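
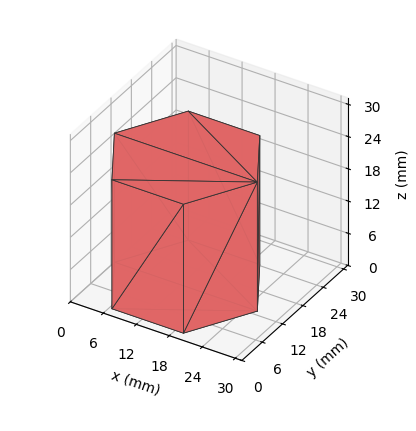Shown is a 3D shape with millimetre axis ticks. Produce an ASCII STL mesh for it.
Reading the render: the shape is a regular 6-sided prism (a cylinder approximated with 6 flat sides), circumscribed radius ≈ 13 mm, height ≈ 24 mm (dimensions read to the nearest mm from the axis ticks). For the STL, each face is triangulated and given an outward normal.

solid part
  facet normal 0.0000 0.0000 -1.0000
    outer loop
      vertex 6.50 24.26 0.00
      vertex 19.50 24.26 0.00
      vertex 26.00 13.00 0.00
    endloop
  endfacet
  facet normal 0.0000 0.0000 -1.0000
    outer loop
      vertex 0.00 13.00 0.00
      vertex 6.50 24.26 0.00
      vertex 26.00 13.00 0.00
    endloop
  endfacet
  facet normal 0.0000 0.0000 -1.0000
    outer loop
      vertex 6.50 1.74 0.00
      vertex 0.00 13.00 0.00
      vertex 26.00 13.00 0.00
    endloop
  endfacet
  facet normal 0.0000 0.0000 -1.0000
    outer loop
      vertex 19.50 1.74 0.00
      vertex 6.50 1.74 0.00
      vertex 26.00 13.00 0.00
    endloop
  endfacet
  facet normal 0.0000 0.0000 1.0000
    outer loop
      vertex 26.00 13.00 24.00
      vertex 19.50 24.26 24.00
      vertex 6.50 24.26 24.00
    endloop
  endfacet
  facet normal 0.0000 0.0000 1.0000
    outer loop
      vertex 26.00 13.00 24.00
      vertex 6.50 24.26 24.00
      vertex 0.00 13.00 24.00
    endloop
  endfacet
  facet normal 0.0000 0.0000 1.0000
    outer loop
      vertex 26.00 13.00 24.00
      vertex 0.00 13.00 24.00
      vertex 6.50 1.74 24.00
    endloop
  endfacet
  facet normal 0.0000 0.0000 1.0000
    outer loop
      vertex 26.00 13.00 24.00
      vertex 6.50 1.74 24.00
      vertex 19.50 1.74 24.00
    endloop
  endfacet
  facet normal 0.8661 0.4999 0.0000
    outer loop
      vertex 26.00 13.00 0.00
      vertex 19.50 24.26 0.00
      vertex 19.50 24.26 24.00
    endloop
  endfacet
  facet normal 0.8661 0.4999 0.0000
    outer loop
      vertex 26.00 13.00 0.00
      vertex 19.50 24.26 24.00
      vertex 26.00 13.00 24.00
    endloop
  endfacet
  facet normal 0.0000 1.0000 0.0000
    outer loop
      vertex 19.50 24.26 0.00
      vertex 6.50 24.26 0.00
      vertex 6.50 24.26 24.00
    endloop
  endfacet
  facet normal 0.0000 1.0000 0.0000
    outer loop
      vertex 19.50 24.26 0.00
      vertex 6.50 24.26 24.00
      vertex 19.50 24.26 24.00
    endloop
  endfacet
  facet normal -0.8661 0.4999 0.0000
    outer loop
      vertex 6.50 24.26 0.00
      vertex 0.00 13.00 0.00
      vertex 0.00 13.00 24.00
    endloop
  endfacet
  facet normal -0.8661 0.4999 0.0000
    outer loop
      vertex 6.50 24.26 0.00
      vertex 0.00 13.00 24.00
      vertex 6.50 24.26 24.00
    endloop
  endfacet
  facet normal -0.8661 -0.4999 0.0000
    outer loop
      vertex 0.00 13.00 0.00
      vertex 6.50 1.74 0.00
      vertex 6.50 1.74 24.00
    endloop
  endfacet
  facet normal -0.8661 -0.4999 0.0000
    outer loop
      vertex 0.00 13.00 0.00
      vertex 6.50 1.74 24.00
      vertex 0.00 13.00 24.00
    endloop
  endfacet
  facet normal 0.0000 -1.0000 0.0000
    outer loop
      vertex 6.50 1.74 0.00
      vertex 19.50 1.74 0.00
      vertex 19.50 1.74 24.00
    endloop
  endfacet
  facet normal 0.0000 -1.0000 0.0000
    outer loop
      vertex 6.50 1.74 0.00
      vertex 19.50 1.74 24.00
      vertex 6.50 1.74 24.00
    endloop
  endfacet
  facet normal 0.8661 -0.4999 0.0000
    outer loop
      vertex 19.50 1.74 0.00
      vertex 26.00 13.00 0.00
      vertex 26.00 13.00 24.00
    endloop
  endfacet
  facet normal 0.8661 -0.4999 0.0000
    outer loop
      vertex 19.50 1.74 0.00
      vertex 26.00 13.00 24.00
      vertex 19.50 1.74 24.00
    endloop
  endfacet
endsolid part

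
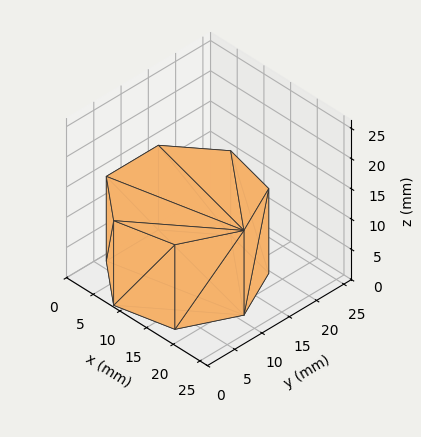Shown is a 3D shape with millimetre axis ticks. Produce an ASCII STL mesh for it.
Reading the render: the shape is a regular 7-sided prism (a cylinder approximated with 7 flat sides), circumscribed radius ≈ 11 mm, height ≈ 14 mm (dimensions read to the nearest mm from the axis ticks). For the STL, each face is triangulated and given an outward normal.

solid part
  facet normal 0.0000 0.0000 -1.0000
    outer loop
      vertex 8.552 21.724 0.000
      vertex 17.858 19.600 0.000
      vertex 22.000 11.000 0.000
    endloop
  endfacet
  facet normal 0.0000 0.0000 -1.0000
    outer loop
      vertex 1.089 15.773 0.000
      vertex 8.552 21.724 0.000
      vertex 22.000 11.000 0.000
    endloop
  endfacet
  facet normal 0.0000 0.0000 -1.0000
    outer loop
      vertex 1.089 6.227 0.000
      vertex 1.089 15.773 0.000
      vertex 22.000 11.000 0.000
    endloop
  endfacet
  facet normal 0.0000 0.0000 -1.0000
    outer loop
      vertex 8.552 0.276 0.000
      vertex 1.089 6.227 0.000
      vertex 22.000 11.000 0.000
    endloop
  endfacet
  facet normal 0.0000 0.0000 -1.0000
    outer loop
      vertex 17.858 2.400 0.000
      vertex 8.552 0.276 0.000
      vertex 22.000 11.000 0.000
    endloop
  endfacet
  facet normal 0.0000 0.0000 1.0000
    outer loop
      vertex 22.000 11.000 14.000
      vertex 17.858 19.600 14.000
      vertex 8.552 21.724 14.000
    endloop
  endfacet
  facet normal 0.0000 0.0000 1.0000
    outer loop
      vertex 22.000 11.000 14.000
      vertex 8.552 21.724 14.000
      vertex 1.089 15.773 14.000
    endloop
  endfacet
  facet normal 0.0000 0.0000 1.0000
    outer loop
      vertex 22.000 11.000 14.000
      vertex 1.089 15.773 14.000
      vertex 1.089 6.227 14.000
    endloop
  endfacet
  facet normal 0.0000 0.0000 1.0000
    outer loop
      vertex 22.000 11.000 14.000
      vertex 1.089 6.227 14.000
      vertex 8.552 0.276 14.000
    endloop
  endfacet
  facet normal 0.0000 0.0000 1.0000
    outer loop
      vertex 22.000 11.000 14.000
      vertex 8.552 0.276 14.000
      vertex 17.858 2.400 14.000
    endloop
  endfacet
  facet normal 0.9010 0.4339 0.0000
    outer loop
      vertex 22.000 11.000 0.000
      vertex 17.858 19.600 0.000
      vertex 17.858 19.600 14.000
    endloop
  endfacet
  facet normal 0.9010 0.4339 0.0000
    outer loop
      vertex 22.000 11.000 0.000
      vertex 17.858 19.600 14.000
      vertex 22.000 11.000 14.000
    endloop
  endfacet
  facet normal 0.2225 0.9749 0.0000
    outer loop
      vertex 17.858 19.600 0.000
      vertex 8.552 21.724 0.000
      vertex 8.552 21.724 14.000
    endloop
  endfacet
  facet normal 0.2225 0.9749 0.0000
    outer loop
      vertex 17.858 19.600 0.000
      vertex 8.552 21.724 14.000
      vertex 17.858 19.600 14.000
    endloop
  endfacet
  facet normal -0.6235 0.7819 0.0000
    outer loop
      vertex 8.552 21.724 0.000
      vertex 1.089 15.773 0.000
      vertex 1.089 15.773 14.000
    endloop
  endfacet
  facet normal -0.6235 0.7819 0.0000
    outer loop
      vertex 8.552 21.724 0.000
      vertex 1.089 15.773 14.000
      vertex 8.552 21.724 14.000
    endloop
  endfacet
  facet normal -1.0000 0.0000 0.0000
    outer loop
      vertex 1.089 15.773 0.000
      vertex 1.089 6.227 0.000
      vertex 1.089 6.227 14.000
    endloop
  endfacet
  facet normal -1.0000 0.0000 0.0000
    outer loop
      vertex 1.089 15.773 0.000
      vertex 1.089 6.227 14.000
      vertex 1.089 15.773 14.000
    endloop
  endfacet
  facet normal -0.6235 -0.7819 0.0000
    outer loop
      vertex 1.089 6.227 0.000
      vertex 8.552 0.276 0.000
      vertex 8.552 0.276 14.000
    endloop
  endfacet
  facet normal -0.6235 -0.7819 0.0000
    outer loop
      vertex 1.089 6.227 0.000
      vertex 8.552 0.276 14.000
      vertex 1.089 6.227 14.000
    endloop
  endfacet
  facet normal 0.2225 -0.9749 0.0000
    outer loop
      vertex 8.552 0.276 0.000
      vertex 17.858 2.400 0.000
      vertex 17.858 2.400 14.000
    endloop
  endfacet
  facet normal 0.2225 -0.9749 0.0000
    outer loop
      vertex 8.552 0.276 0.000
      vertex 17.858 2.400 14.000
      vertex 8.552 0.276 14.000
    endloop
  endfacet
  facet normal 0.9010 -0.4339 0.0000
    outer loop
      vertex 17.858 2.400 0.000
      vertex 22.000 11.000 0.000
      vertex 22.000 11.000 14.000
    endloop
  endfacet
  facet normal 0.9010 -0.4339 0.0000
    outer loop
      vertex 17.858 2.400 0.000
      vertex 22.000 11.000 14.000
      vertex 17.858 2.400 14.000
    endloop
  endfacet
endsolid part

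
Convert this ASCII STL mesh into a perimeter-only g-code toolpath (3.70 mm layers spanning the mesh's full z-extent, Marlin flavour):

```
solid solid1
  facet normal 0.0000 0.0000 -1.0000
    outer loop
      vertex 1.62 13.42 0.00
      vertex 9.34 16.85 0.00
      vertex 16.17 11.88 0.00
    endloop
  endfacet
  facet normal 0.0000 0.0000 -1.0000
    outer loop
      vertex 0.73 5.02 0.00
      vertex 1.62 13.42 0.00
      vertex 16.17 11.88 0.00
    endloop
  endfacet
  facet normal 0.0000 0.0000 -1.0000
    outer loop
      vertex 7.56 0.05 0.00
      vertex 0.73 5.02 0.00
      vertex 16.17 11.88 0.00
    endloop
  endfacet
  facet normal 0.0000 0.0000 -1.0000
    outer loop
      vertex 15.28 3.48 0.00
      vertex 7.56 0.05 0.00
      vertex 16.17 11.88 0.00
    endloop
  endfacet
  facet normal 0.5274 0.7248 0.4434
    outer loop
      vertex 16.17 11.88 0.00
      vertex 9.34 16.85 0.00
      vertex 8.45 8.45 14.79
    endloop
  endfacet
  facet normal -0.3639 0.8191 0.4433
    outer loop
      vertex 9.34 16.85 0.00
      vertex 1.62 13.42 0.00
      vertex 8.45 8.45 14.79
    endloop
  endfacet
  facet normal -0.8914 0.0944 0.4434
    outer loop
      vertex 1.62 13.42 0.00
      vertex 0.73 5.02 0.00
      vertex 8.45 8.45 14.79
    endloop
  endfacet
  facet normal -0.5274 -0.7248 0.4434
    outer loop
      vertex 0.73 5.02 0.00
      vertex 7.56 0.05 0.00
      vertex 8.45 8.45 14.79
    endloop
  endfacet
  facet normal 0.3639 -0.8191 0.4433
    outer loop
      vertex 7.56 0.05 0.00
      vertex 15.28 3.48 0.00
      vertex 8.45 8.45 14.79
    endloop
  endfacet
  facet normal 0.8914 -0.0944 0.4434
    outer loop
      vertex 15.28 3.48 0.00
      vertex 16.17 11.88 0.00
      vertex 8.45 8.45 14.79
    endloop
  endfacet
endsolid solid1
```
; perimeter-only toolpath
G21 ; units = mm
G90 ; absolute positioning
G28 ; home
; layer 1
G0 Z3.70
G0 X14.24 Y11.02
G1 X9.12 Y14.75
G1 X3.33 Y12.18
G1 X2.66 Y5.88
G1 X7.78 Y2.15
G1 X13.57 Y4.72
G1 X14.24 Y11.02
; layer 2
G0 Z7.39
G0 X12.31 Y10.16
G1 X8.89 Y12.65
G1 X5.04 Y10.93
G1 X4.59 Y6.73
G1 X8.00 Y4.25
G1 X11.86 Y5.96
G1 X12.31 Y10.16
; layer 3
G0 Z11.09
G0 X10.38 Y9.31
G1 X8.67 Y10.55
G1 X6.74 Y9.69
G1 X6.52 Y7.59
G1 X8.23 Y6.35
G1 X10.16 Y7.21
G1 X10.38 Y9.31
M2 ; end

The solid is a regular 6-sided pyramid, base circumscribed radius ≈ 8.45 mm, apex at z ≈ 14.8 mm. Slicing at Δz = 3.70 mm — 4 equal slices spanning the solid's height, so layer i sits at z = i·h/4 — gives 3 non-empty perimeters. Each is a 6-segment closed polygon; G0 lifts to the layer z and rapids to the start vertex, then G1 traces the edges. The cross-section shrinks linearly with z (the slice at the apex is degenerate and omitted).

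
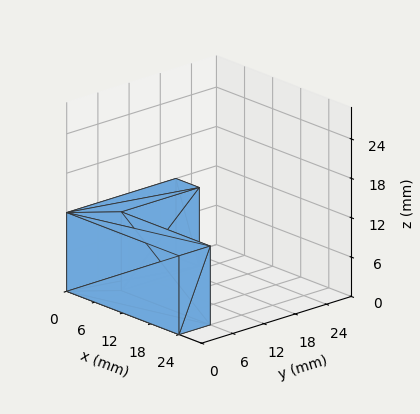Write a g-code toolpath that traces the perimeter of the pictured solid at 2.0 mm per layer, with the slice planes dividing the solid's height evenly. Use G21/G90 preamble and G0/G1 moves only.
Reading the render: the shape is an L-shaped prism: outer 24 × 21 mm, arm thicknesses ≈ 6 mm (horizontal) and 5 mm (vertical), extruded 12 mm in z (dimensions read to the nearest mm from the axis ticks). For the g-code, the solid's height is divided into equal slices at the stated Δz and each level perimeter traced with G1 moves after a G0 lift.

; perimeter-only toolpath
G21 ; units = mm
G90 ; absolute positioning
G28 ; home
; layer 1
G0 Z2.0
G0 X0.0 Y0.0
G1 X24.0 Y0.0
G1 X24.0 Y6.0
G1 X5.0 Y6.0
G1 X5.0 Y21.0
G1 X0.0 Y21.0
G1 X0.0 Y0.0
; layer 2
G0 Z4.0
G0 X0.0 Y0.0
G1 X24.0 Y0.0
G1 X24.0 Y6.0
G1 X5.0 Y6.0
G1 X5.0 Y21.0
G1 X0.0 Y21.0
G1 X0.0 Y0.0
; layer 3
G0 Z6.0
G0 X0.0 Y0.0
G1 X24.0 Y0.0
G1 X24.0 Y6.0
G1 X5.0 Y6.0
G1 X5.0 Y21.0
G1 X0.0 Y21.0
G1 X0.0 Y0.0
; layer 4
G0 Z8.0
G0 X0.0 Y0.0
G1 X24.0 Y0.0
G1 X24.0 Y6.0
G1 X5.0 Y6.0
G1 X5.0 Y21.0
G1 X0.0 Y21.0
G1 X0.0 Y0.0
; layer 5
G0 Z10.0
G0 X0.0 Y0.0
G1 X24.0 Y0.0
G1 X24.0 Y6.0
G1 X5.0 Y6.0
G1 X5.0 Y21.0
G1 X0.0 Y21.0
G1 X0.0 Y0.0
; layer 6
G0 Z12.0
G0 X0.0 Y0.0
G1 X24.0 Y0.0
G1 X24.0 Y6.0
G1 X5.0 Y6.0
G1 X5.0 Y21.0
G1 X0.0 Y21.0
G1 X0.0 Y0.0
M2 ; end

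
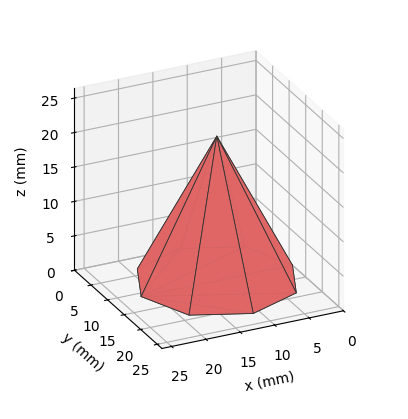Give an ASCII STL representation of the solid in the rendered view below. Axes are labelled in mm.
Reading the render: the shape is a regular 8-sided pyramid, base circumscribed radius ≈ 11 mm, apex at z ≈ 21 mm (dimensions read to the nearest mm from the axis ticks). For the STL, each face is triangulated and given an outward normal.

solid part
  facet normal 0.0000 0.0000 -1.0000
    outer loop
      vertex 11.0 22.0 0.0
      vertex 18.8 18.8 0.0
      vertex 22.0 11.0 0.0
    endloop
  endfacet
  facet normal 0.0000 0.0000 -1.0000
    outer loop
      vertex 3.2 18.8 0.0
      vertex 11.0 22.0 0.0
      vertex 22.0 11.0 0.0
    endloop
  endfacet
  facet normal 0.0000 0.0000 -1.0000
    outer loop
      vertex 0.0 11.0 0.0
      vertex 3.2 18.8 0.0
      vertex 22.0 11.0 0.0
    endloop
  endfacet
  facet normal 0.0000 0.0000 -1.0000
    outer loop
      vertex 3.2 3.2 0.0
      vertex 0.0 11.0 0.0
      vertex 22.0 11.0 0.0
    endloop
  endfacet
  facet normal 0.0000 0.0000 -1.0000
    outer loop
      vertex 11.0 0.0 0.0
      vertex 3.2 3.2 0.0
      vertex 22.0 11.0 0.0
    endloop
  endfacet
  facet normal 0.0000 0.0000 -1.0000
    outer loop
      vertex 18.8 3.2 0.0
      vertex 11.0 0.0 0.0
      vertex 22.0 11.0 0.0
    endloop
  endfacet
  facet normal 0.8326 0.3416 0.4361
    outer loop
      vertex 22.0 11.0 0.0
      vertex 18.8 18.8 0.0
      vertex 11.0 11.0 21.0
    endloop
  endfacet
  facet normal 0.3416 0.8326 0.4361
    outer loop
      vertex 18.8 18.8 0.0
      vertex 11.0 22.0 0.0
      vertex 11.0 11.0 21.0
    endloop
  endfacet
  facet normal -0.3416 0.8326 0.4361
    outer loop
      vertex 11.0 22.0 0.0
      vertex 3.2 18.8 0.0
      vertex 11.0 11.0 21.0
    endloop
  endfacet
  facet normal -0.8326 0.3416 0.4361
    outer loop
      vertex 3.2 18.8 0.0
      vertex 0.0 11.0 0.0
      vertex 11.0 11.0 21.0
    endloop
  endfacet
  facet normal -0.8326 -0.3416 0.4361
    outer loop
      vertex 0.0 11.0 0.0
      vertex 3.2 3.2 0.0
      vertex 11.0 11.0 21.0
    endloop
  endfacet
  facet normal -0.3416 -0.8326 0.4361
    outer loop
      vertex 3.2 3.2 0.0
      vertex 11.0 0.0 0.0
      vertex 11.0 11.0 21.0
    endloop
  endfacet
  facet normal 0.3416 -0.8326 0.4361
    outer loop
      vertex 11.0 0.0 0.0
      vertex 18.8 3.2 0.0
      vertex 11.0 11.0 21.0
    endloop
  endfacet
  facet normal 0.8326 -0.3416 0.4361
    outer loop
      vertex 18.8 3.2 0.0
      vertex 22.0 11.0 0.0
      vertex 11.0 11.0 21.0
    endloop
  endfacet
endsolid part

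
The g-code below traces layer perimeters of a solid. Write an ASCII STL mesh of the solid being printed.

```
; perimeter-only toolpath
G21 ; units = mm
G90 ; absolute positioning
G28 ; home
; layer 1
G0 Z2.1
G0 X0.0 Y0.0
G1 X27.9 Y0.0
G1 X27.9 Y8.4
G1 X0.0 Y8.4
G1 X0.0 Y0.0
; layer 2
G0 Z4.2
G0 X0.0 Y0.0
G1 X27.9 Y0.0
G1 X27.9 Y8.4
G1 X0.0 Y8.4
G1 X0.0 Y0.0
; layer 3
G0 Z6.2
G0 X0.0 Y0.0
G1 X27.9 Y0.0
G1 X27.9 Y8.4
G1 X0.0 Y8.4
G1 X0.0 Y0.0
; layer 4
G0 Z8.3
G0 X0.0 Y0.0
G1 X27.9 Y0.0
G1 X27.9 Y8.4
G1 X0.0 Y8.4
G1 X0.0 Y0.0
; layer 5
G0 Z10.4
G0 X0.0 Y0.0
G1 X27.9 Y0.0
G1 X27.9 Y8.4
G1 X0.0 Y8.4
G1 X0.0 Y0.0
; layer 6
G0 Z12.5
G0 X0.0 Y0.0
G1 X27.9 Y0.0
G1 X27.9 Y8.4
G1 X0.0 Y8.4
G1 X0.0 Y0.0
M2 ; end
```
solid part
  facet normal 0.0000 0.0000 -1.0000
    outer loop
      vertex 27.9 8.4 0.0
      vertex 27.9 0.0 0.0
      vertex 0.0 0.0 0.0
    endloop
  endfacet
  facet normal 0.0000 0.0000 -1.0000
    outer loop
      vertex 0.0 8.4 0.0
      vertex 27.9 8.4 0.0
      vertex 0.0 0.0 0.0
    endloop
  endfacet
  facet normal 0.0000 0.0000 1.0000
    outer loop
      vertex 0.0 0.0 12.5
      vertex 27.9 0.0 12.5
      vertex 27.9 8.4 12.5
    endloop
  endfacet
  facet normal 0.0000 0.0000 1.0000
    outer loop
      vertex 0.0 0.0 12.5
      vertex 27.9 8.4 12.5
      vertex 0.0 8.4 12.5
    endloop
  endfacet
  facet normal 0.0000 -1.0000 0.0000
    outer loop
      vertex 0.0 0.0 0.0
      vertex 27.9 0.0 0.0
      vertex 27.9 0.0 12.5
    endloop
  endfacet
  facet normal 0.0000 -1.0000 0.0000
    outer loop
      vertex 0.0 0.0 0.0
      vertex 27.9 0.0 12.5
      vertex 0.0 0.0 12.5
    endloop
  endfacet
  facet normal 0.0000 1.0000 0.0000
    outer loop
      vertex 27.9 8.4 12.5
      vertex 27.9 8.4 0.0
      vertex 0.0 8.4 0.0
    endloop
  endfacet
  facet normal 0.0000 1.0000 0.0000
    outer loop
      vertex 0.0 8.4 12.5
      vertex 27.9 8.4 12.5
      vertex 0.0 8.4 0.0
    endloop
  endfacet
  facet normal -1.0000 0.0000 0.0000
    outer loop
      vertex 0.0 8.4 12.5
      vertex 0.0 8.4 0.0
      vertex 0.0 0.0 0.0
    endloop
  endfacet
  facet normal -1.0000 0.0000 0.0000
    outer loop
      vertex 0.0 0.0 12.5
      vertex 0.0 8.4 12.5
      vertex 0.0 0.0 0.0
    endloop
  endfacet
  facet normal 1.0000 0.0000 0.0000
    outer loop
      vertex 27.9 0.0 0.0
      vertex 27.9 8.4 0.0
      vertex 27.9 8.4 12.5
    endloop
  endfacet
  facet normal 1.0000 0.0000 0.0000
    outer loop
      vertex 27.9 0.0 0.0
      vertex 27.9 8.4 12.5
      vertex 27.9 0.0 12.5
    endloop
  endfacet
endsolid part

The G0 Z moves step by Δz≈2.1 mm. Every layer's G1 loop is the same polygon, so the solid is a straight extrusion of it from z=0 to z≈12.5. Closing with flat bottom and top caps and triangulating gives 12 facets — a rectangular box, roughly 27.9 × 8.4 mm footprint and 12.5 mm tall.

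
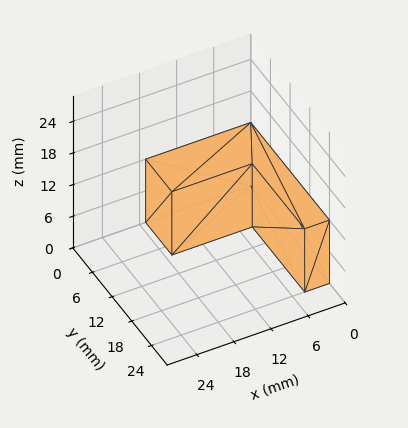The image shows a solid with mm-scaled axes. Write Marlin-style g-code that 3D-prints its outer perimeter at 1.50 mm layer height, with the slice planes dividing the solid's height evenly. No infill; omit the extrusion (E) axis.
Reading the render: the shape is an L-shaped prism: outer 17 × 24 mm, arm thicknesses ≈ 8 mm (horizontal) and 4 mm (vertical), extruded 12 mm in z (dimensions read to the nearest mm from the axis ticks). For the g-code, the solid's height is divided into equal slices at the stated Δz and each level perimeter traced with G1 moves after a G0 lift.

; perimeter-only toolpath
G21 ; units = mm
G90 ; absolute positioning
G28 ; home
; layer 1
G0 Z1.50
G0 X0.00 Y0.00
G1 X17.00 Y0.00
G1 X17.00 Y8.00
G1 X4.00 Y8.00
G1 X4.00 Y24.00
G1 X0.00 Y24.00
G1 X0.00 Y0.00
; layer 2
G0 Z3.00
G0 X0.00 Y0.00
G1 X17.00 Y0.00
G1 X17.00 Y8.00
G1 X4.00 Y8.00
G1 X4.00 Y24.00
G1 X0.00 Y24.00
G1 X0.00 Y0.00
; layer 3
G0 Z4.50
G0 X0.00 Y0.00
G1 X17.00 Y0.00
G1 X17.00 Y8.00
G1 X4.00 Y8.00
G1 X4.00 Y24.00
G1 X0.00 Y24.00
G1 X0.00 Y0.00
; layer 4
G0 Z6.00
G0 X0.00 Y0.00
G1 X17.00 Y0.00
G1 X17.00 Y8.00
G1 X4.00 Y8.00
G1 X4.00 Y24.00
G1 X0.00 Y24.00
G1 X0.00 Y0.00
; layer 5
G0 Z7.50
G0 X0.00 Y0.00
G1 X17.00 Y0.00
G1 X17.00 Y8.00
G1 X4.00 Y8.00
G1 X4.00 Y24.00
G1 X0.00 Y24.00
G1 X0.00 Y0.00
; layer 6
G0 Z9.00
G0 X0.00 Y0.00
G1 X17.00 Y0.00
G1 X17.00 Y8.00
G1 X4.00 Y8.00
G1 X4.00 Y24.00
G1 X0.00 Y24.00
G1 X0.00 Y0.00
; layer 7
G0 Z10.50
G0 X0.00 Y0.00
G1 X17.00 Y0.00
G1 X17.00 Y8.00
G1 X4.00 Y8.00
G1 X4.00 Y24.00
G1 X0.00 Y24.00
G1 X0.00 Y0.00
; layer 8
G0 Z12.00
G0 X0.00 Y0.00
G1 X17.00 Y0.00
G1 X17.00 Y8.00
G1 X4.00 Y8.00
G1 X4.00 Y24.00
G1 X0.00 Y24.00
G1 X0.00 Y0.00
M2 ; end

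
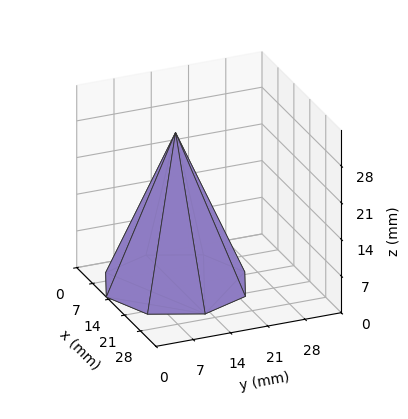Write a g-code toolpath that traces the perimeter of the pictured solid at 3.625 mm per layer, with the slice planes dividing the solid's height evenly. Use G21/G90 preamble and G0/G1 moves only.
Reading the render: the shape is a regular 8-sided pyramid, base circumscribed radius ≈ 13 mm, apex at z ≈ 29 mm (dimensions read to the nearest mm from the axis ticks). For the g-code, the solid's height is divided into equal slices at the stated Δz and each level perimeter traced with G1 moves after a G0 lift.

; perimeter-only toolpath
G21 ; units = mm
G90 ; absolute positioning
G28 ; home
; layer 1
G0 Z3.625
G0 X24.375 Y13.000
G1 X21.043 Y21.043
G1 X13.000 Y24.375
G1 X4.957 Y21.043
G1 X1.625 Y13.000
G1 X4.957 Y4.957
G1 X13.000 Y1.625
G1 X21.043 Y4.957
G1 X24.375 Y13.000
; layer 2
G0 Z7.250
G0 X22.750 Y13.000
G1 X19.894 Y19.894
G1 X13.000 Y22.750
G1 X6.106 Y19.894
G1 X3.250 Y13.000
G1 X6.106 Y6.106
G1 X13.000 Y3.250
G1 X19.894 Y6.106
G1 X22.750 Y13.000
; layer 3
G0 Z10.875
G0 X21.125 Y13.000
G1 X18.745 Y18.745
G1 X13.000 Y21.125
G1 X7.255 Y18.745
G1 X4.875 Y13.000
G1 X7.255 Y7.255
G1 X13.000 Y4.875
G1 X18.745 Y7.255
G1 X21.125 Y13.000
; layer 4
G0 Z14.500
G0 X19.500 Y13.000
G1 X17.596 Y17.596
G1 X13.000 Y19.500
G1 X8.404 Y17.596
G1 X6.500 Y13.000
G1 X8.404 Y8.404
G1 X13.000 Y6.500
G1 X17.596 Y8.404
G1 X19.500 Y13.000
; layer 5
G0 Z18.125
G0 X17.875 Y13.000
G1 X16.447 Y16.447
G1 X13.000 Y17.875
G1 X9.553 Y16.447
G1 X8.125 Y13.000
G1 X9.553 Y9.553
G1 X13.000 Y8.125
G1 X16.447 Y9.553
G1 X17.875 Y13.000
; layer 6
G0 Z21.750
G0 X16.250 Y13.000
G1 X15.298 Y15.298
G1 X13.000 Y16.250
G1 X10.702 Y15.298
G1 X9.750 Y13.000
G1 X10.702 Y10.702
G1 X13.000 Y9.750
G1 X15.298 Y10.702
G1 X16.250 Y13.000
; layer 7
G0 Z25.375
G0 X14.625 Y13.000
G1 X14.149 Y14.149
G1 X13.000 Y14.625
G1 X11.851 Y14.149
G1 X11.375 Y13.000
G1 X11.851 Y11.851
G1 X13.000 Y11.375
G1 X14.149 Y11.851
G1 X14.625 Y13.000
M2 ; end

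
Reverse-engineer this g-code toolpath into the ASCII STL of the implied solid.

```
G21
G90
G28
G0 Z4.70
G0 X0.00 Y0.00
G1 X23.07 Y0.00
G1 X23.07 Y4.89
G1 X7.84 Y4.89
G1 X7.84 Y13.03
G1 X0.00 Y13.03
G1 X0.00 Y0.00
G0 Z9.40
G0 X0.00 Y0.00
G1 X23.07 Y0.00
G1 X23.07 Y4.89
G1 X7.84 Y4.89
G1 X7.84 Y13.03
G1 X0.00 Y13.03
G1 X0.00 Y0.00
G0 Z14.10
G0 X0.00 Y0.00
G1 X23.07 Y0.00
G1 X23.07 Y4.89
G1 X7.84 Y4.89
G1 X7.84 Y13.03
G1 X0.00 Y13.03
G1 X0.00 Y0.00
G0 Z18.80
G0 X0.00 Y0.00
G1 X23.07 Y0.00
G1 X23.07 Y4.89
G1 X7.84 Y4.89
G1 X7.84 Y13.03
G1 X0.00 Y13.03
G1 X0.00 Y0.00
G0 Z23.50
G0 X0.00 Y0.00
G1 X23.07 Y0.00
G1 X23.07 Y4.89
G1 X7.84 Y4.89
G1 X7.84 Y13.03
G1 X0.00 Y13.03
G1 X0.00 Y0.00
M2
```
solid part
  facet normal 0.0000 0.0000 -1.0000
    outer loop
      vertex 23.07 4.89 0.00
      vertex 23.07 0.00 0.00
      vertex 0.00 0.00 0.00
    endloop
  endfacet
  facet normal 0.0000 0.0000 -1.0000
    outer loop
      vertex 7.84 4.89 0.00
      vertex 23.07 4.89 0.00
      vertex 0.00 0.00 0.00
    endloop
  endfacet
  facet normal 0.0000 0.0000 -1.0000
    outer loop
      vertex 7.84 13.03 0.00
      vertex 7.84 4.89 0.00
      vertex 0.00 0.00 0.00
    endloop
  endfacet
  facet normal 0.0000 0.0000 -1.0000
    outer loop
      vertex 0.00 13.03 0.00
      vertex 7.84 13.03 0.00
      vertex 0.00 0.00 0.00
    endloop
  endfacet
  facet normal 0.0000 0.0000 1.0000
    outer loop
      vertex 0.00 0.00 23.50
      vertex 23.07 0.00 23.50
      vertex 23.07 4.89 23.50
    endloop
  endfacet
  facet normal 0.0000 0.0000 1.0000
    outer loop
      vertex 0.00 0.00 23.50
      vertex 23.07 4.89 23.50
      vertex 7.84 4.89 23.50
    endloop
  endfacet
  facet normal 0.0000 0.0000 1.0000
    outer loop
      vertex 0.00 0.00 23.50
      vertex 7.84 4.89 23.50
      vertex 7.84 13.03 23.50
    endloop
  endfacet
  facet normal 0.0000 0.0000 1.0000
    outer loop
      vertex 0.00 0.00 23.50
      vertex 7.84 13.03 23.50
      vertex 0.00 13.03 23.50
    endloop
  endfacet
  facet normal 0.0000 -1.0000 0.0000
    outer loop
      vertex 0.00 0.00 0.00
      vertex 23.07 0.00 0.00
      vertex 23.07 0.00 23.50
    endloop
  endfacet
  facet normal 0.0000 -1.0000 0.0000
    outer loop
      vertex 0.00 0.00 0.00
      vertex 23.07 0.00 23.50
      vertex 0.00 0.00 23.50
    endloop
  endfacet
  facet normal 1.0000 0.0000 0.0000
    outer loop
      vertex 23.07 0.00 0.00
      vertex 23.07 4.89 0.00
      vertex 23.07 4.89 23.50
    endloop
  endfacet
  facet normal 1.0000 0.0000 0.0000
    outer loop
      vertex 23.07 0.00 0.00
      vertex 23.07 4.89 23.50
      vertex 23.07 0.00 23.50
    endloop
  endfacet
  facet normal 0.0000 1.0000 0.0000
    outer loop
      vertex 23.07 4.89 0.00
      vertex 7.84 4.89 0.00
      vertex 7.84 4.89 23.50
    endloop
  endfacet
  facet normal 0.0000 1.0000 0.0000
    outer loop
      vertex 23.07 4.89 0.00
      vertex 7.84 4.89 23.50
      vertex 23.07 4.89 23.50
    endloop
  endfacet
  facet normal 1.0000 0.0000 0.0000
    outer loop
      vertex 7.84 4.89 0.00
      vertex 7.84 13.03 0.00
      vertex 7.84 13.03 23.50
    endloop
  endfacet
  facet normal 1.0000 0.0000 0.0000
    outer loop
      vertex 7.84 4.89 0.00
      vertex 7.84 13.03 23.50
      vertex 7.84 4.89 23.50
    endloop
  endfacet
  facet normal 0.0000 1.0000 0.0000
    outer loop
      vertex 7.84 13.03 0.00
      vertex 0.00 13.03 0.00
      vertex 0.00 13.03 23.50
    endloop
  endfacet
  facet normal 0.0000 1.0000 0.0000
    outer loop
      vertex 7.84 13.03 0.00
      vertex 0.00 13.03 23.50
      vertex 7.84 13.03 23.50
    endloop
  endfacet
  facet normal -1.0000 0.0000 0.0000
    outer loop
      vertex 0.00 13.03 0.00
      vertex 0.00 0.00 0.00
      vertex 0.00 0.00 23.50
    endloop
  endfacet
  facet normal -1.0000 0.0000 0.0000
    outer loop
      vertex 0.00 13.03 0.00
      vertex 0.00 0.00 23.50
      vertex 0.00 13.03 23.50
    endloop
  endfacet
endsolid part

The G0 Z moves step by Δz≈4.70 mm. Every layer's G1 loop is the same polygon, so the solid is a straight extrusion of it from z=0 to z≈23.5. Closing with flat bottom and top caps and triangulating gives 20 facets — an L-shaped prism: outer 23.1 × 13 mm, arm thicknesses ≈ 4.89 mm (horizontal) and 7.84 mm (vertical), extruded 23.5 mm in z.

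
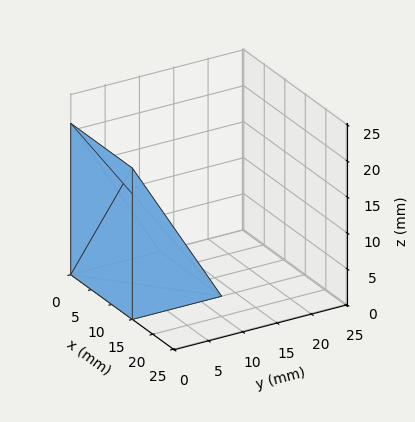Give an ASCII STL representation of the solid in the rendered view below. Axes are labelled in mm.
Reading the render: the shape is a wedge (ramp): 15 × 13 mm base, rising to 21 mm along the y=0 edge and sloping linearly to z=0 at y=13 (dimensions read to the nearest mm from the axis ticks). For the STL, each face is triangulated and given an outward normal.

solid part
  facet normal 0.0000 0.0000 -1.0000
    outer loop
      vertex 15.000 13.000 0.000
      vertex 15.000 0.000 0.000
      vertex 0.000 0.000 0.000
    endloop
  endfacet
  facet normal 0.0000 0.0000 -1.0000
    outer loop
      vertex 0.000 13.000 0.000
      vertex 15.000 13.000 0.000
      vertex 0.000 0.000 0.000
    endloop
  endfacet
  facet normal 0.0000 -1.0000 0.0000
    outer loop
      vertex 0.000 0.000 0.000
      vertex 15.000 0.000 0.000
      vertex 15.000 0.000 21.000
    endloop
  endfacet
  facet normal 0.0000 -1.0000 0.0000
    outer loop
      vertex 0.000 0.000 0.000
      vertex 15.000 0.000 21.000
      vertex 0.000 0.000 21.000
    endloop
  endfacet
  facet normal 0.0000 0.8503 0.5264
    outer loop
      vertex 0.000 0.000 21.000
      vertex 15.000 0.000 21.000
      vertex 15.000 13.000 0.000
    endloop
  endfacet
  facet normal 0.0000 0.8503 0.5264
    outer loop
      vertex 0.000 0.000 21.000
      vertex 15.000 13.000 0.000
      vertex 0.000 13.000 0.000
    endloop
  endfacet
  facet normal -1.0000 0.0000 0.0000
    outer loop
      vertex 0.000 0.000 21.000
      vertex 0.000 13.000 0.000
      vertex 0.000 0.000 0.000
    endloop
  endfacet
  facet normal 1.0000 0.0000 0.0000
    outer loop
      vertex 15.000 0.000 0.000
      vertex 15.000 13.000 0.000
      vertex 15.000 0.000 21.000
    endloop
  endfacet
endsolid part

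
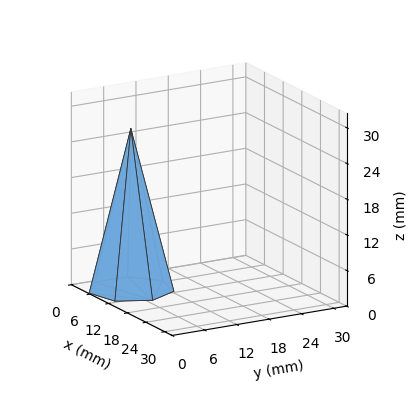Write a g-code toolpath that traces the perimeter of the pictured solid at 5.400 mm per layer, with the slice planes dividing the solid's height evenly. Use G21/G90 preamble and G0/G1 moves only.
Reading the render: the shape is a regular 7-sided pyramid, base circumscribed radius ≈ 7 mm, apex at z ≈ 27 mm (dimensions read to the nearest mm from the axis ticks). For the g-code, the solid's height is divided into equal slices at the stated Δz and each level perimeter traced with G1 moves after a G0 lift.

; perimeter-only toolpath
G21 ; units = mm
G90 ; absolute positioning
G28 ; home
; layer 1
G0 Z5.400
G0 X12.600 Y7.000
G1 X10.491 Y11.378
G1 X5.754 Y12.459
G1 X1.954 Y9.430
G1 X1.954 Y4.570
G1 X5.754 Y1.541
G1 X10.491 Y2.622
G1 X12.600 Y7.000
; layer 2
G0 Z10.800
G0 X11.200 Y7.000
G1 X9.618 Y10.284
G1 X6.065 Y11.094
G1 X3.216 Y8.822
G1 X3.216 Y5.178
G1 X6.065 Y2.906
G1 X9.618 Y3.716
G1 X11.200 Y7.000
; layer 3
G0 Z16.200
G0 X9.800 Y7.000
G1 X8.746 Y9.189
G1 X6.377 Y9.730
G1 X4.477 Y8.215
G1 X4.477 Y5.785
G1 X6.377 Y4.270
G1 X8.746 Y4.811
G1 X9.800 Y7.000
; layer 4
G0 Z21.600
G0 X8.400 Y7.000
G1 X7.873 Y8.095
G1 X6.688 Y8.365
G1 X5.739 Y7.607
G1 X5.739 Y6.393
G1 X6.688 Y5.635
G1 X7.873 Y5.905
G1 X8.400 Y7.000
M2 ; end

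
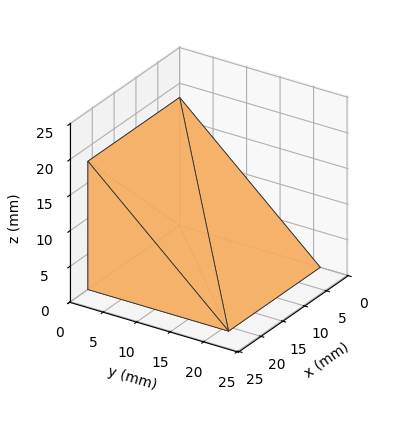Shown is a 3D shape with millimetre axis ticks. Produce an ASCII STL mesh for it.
Reading the render: the shape is a wedge (ramp): 21 × 21 mm base, rising to 18 mm along the y=0 edge and sloping linearly to z=0 at y=21 (dimensions read to the nearest mm from the axis ticks). For the STL, each face is triangulated and given an outward normal.

solid part
  facet normal 0.0000 0.0000 -1.0000
    outer loop
      vertex 21.00 21.00 0.00
      vertex 21.00 0.00 0.00
      vertex 0.00 0.00 0.00
    endloop
  endfacet
  facet normal 0.0000 0.0000 -1.0000
    outer loop
      vertex 0.00 21.00 0.00
      vertex 21.00 21.00 0.00
      vertex 0.00 0.00 0.00
    endloop
  endfacet
  facet normal 0.0000 -1.0000 0.0000
    outer loop
      vertex 0.00 0.00 0.00
      vertex 21.00 0.00 0.00
      vertex 21.00 0.00 18.00
    endloop
  endfacet
  facet normal 0.0000 -1.0000 0.0000
    outer loop
      vertex 0.00 0.00 0.00
      vertex 21.00 0.00 18.00
      vertex 0.00 0.00 18.00
    endloop
  endfacet
  facet normal 0.0000 0.6508 0.7593
    outer loop
      vertex 0.00 0.00 18.00
      vertex 21.00 0.00 18.00
      vertex 21.00 21.00 0.00
    endloop
  endfacet
  facet normal 0.0000 0.6508 0.7593
    outer loop
      vertex 0.00 0.00 18.00
      vertex 21.00 21.00 0.00
      vertex 0.00 21.00 0.00
    endloop
  endfacet
  facet normal -1.0000 0.0000 0.0000
    outer loop
      vertex 0.00 0.00 18.00
      vertex 0.00 21.00 0.00
      vertex 0.00 0.00 0.00
    endloop
  endfacet
  facet normal 1.0000 0.0000 0.0000
    outer loop
      vertex 21.00 0.00 0.00
      vertex 21.00 21.00 0.00
      vertex 21.00 0.00 18.00
    endloop
  endfacet
endsolid part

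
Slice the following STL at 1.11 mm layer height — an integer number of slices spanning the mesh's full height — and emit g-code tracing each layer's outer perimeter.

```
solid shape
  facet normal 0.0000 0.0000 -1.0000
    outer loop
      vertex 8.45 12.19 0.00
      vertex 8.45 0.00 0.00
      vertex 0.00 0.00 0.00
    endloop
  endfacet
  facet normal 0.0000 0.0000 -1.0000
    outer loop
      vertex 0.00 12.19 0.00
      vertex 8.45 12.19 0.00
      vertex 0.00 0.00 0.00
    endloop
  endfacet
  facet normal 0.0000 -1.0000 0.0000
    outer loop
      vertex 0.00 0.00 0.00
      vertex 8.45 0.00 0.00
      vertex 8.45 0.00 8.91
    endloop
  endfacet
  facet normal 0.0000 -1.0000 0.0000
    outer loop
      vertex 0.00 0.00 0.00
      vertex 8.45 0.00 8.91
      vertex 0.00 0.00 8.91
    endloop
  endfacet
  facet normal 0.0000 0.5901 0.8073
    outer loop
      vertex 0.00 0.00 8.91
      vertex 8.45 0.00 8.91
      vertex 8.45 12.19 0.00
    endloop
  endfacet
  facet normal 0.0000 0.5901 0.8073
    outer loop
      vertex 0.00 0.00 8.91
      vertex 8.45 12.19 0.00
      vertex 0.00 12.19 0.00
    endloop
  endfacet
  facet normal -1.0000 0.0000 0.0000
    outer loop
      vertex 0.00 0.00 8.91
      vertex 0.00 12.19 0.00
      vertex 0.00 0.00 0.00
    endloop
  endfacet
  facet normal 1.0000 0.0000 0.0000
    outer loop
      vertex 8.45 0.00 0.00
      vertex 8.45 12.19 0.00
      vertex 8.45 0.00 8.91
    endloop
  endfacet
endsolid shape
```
; perimeter-only toolpath
G21 ; units = mm
G90 ; absolute positioning
G28 ; home
; layer 1
G0 Z1.11
G0 X0.00 Y0.00
G1 X8.45 Y0.00
G1 X8.45 Y10.67
G1 X0.00 Y10.67
G1 X0.00 Y0.00
; layer 2
G0 Z2.23
G0 X0.00 Y0.00
G1 X8.45 Y0.00
G1 X8.45 Y9.14
G1 X0.00 Y9.14
G1 X0.00 Y0.00
; layer 3
G0 Z3.34
G0 X0.00 Y0.00
G1 X8.45 Y0.00
G1 X8.45 Y7.62
G1 X0.00 Y7.62
G1 X0.00 Y0.00
; layer 4
G0 Z4.46
G0 X0.00 Y0.00
G1 X8.45 Y0.00
G1 X8.45 Y6.09
G1 X0.00 Y6.09
G1 X0.00 Y0.00
; layer 5
G0 Z5.57
G0 X0.00 Y0.00
G1 X8.45 Y0.00
G1 X8.45 Y4.57
G1 X0.00 Y4.57
G1 X0.00 Y0.00
; layer 6
G0 Z6.68
G0 X0.00 Y0.00
G1 X8.45 Y0.00
G1 X8.45 Y3.05
G1 X0.00 Y3.05
G1 X0.00 Y0.00
; layer 7
G0 Z7.80
G0 X0.00 Y0.00
G1 X8.45 Y0.00
G1 X8.45 Y1.52
G1 X0.00 Y1.52
G1 X0.00 Y0.00
M2 ; end

The solid is a wedge (ramp): 8.45 × 12.2 mm base, rising to 8.91 mm along the y=0 edge and sloping linearly to z=0 at y=12.2. Slicing at Δz = 1.11 mm — 8 equal slices spanning the solid's height, so layer i sits at z = i·h/8 — gives 7 non-empty perimeters. Each is a 4-segment closed polygon; G0 lifts to the layer z and rapids to the start vertex, then G1 traces the edges. The cross-section shrinks linearly with z (the slice at the apex is degenerate and omitted).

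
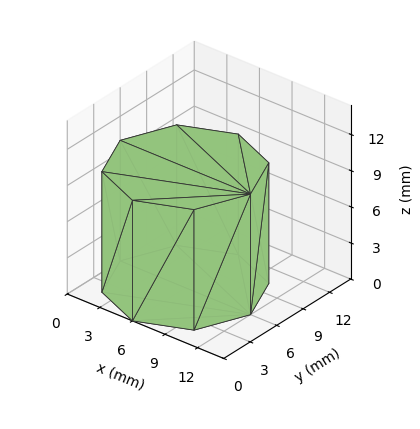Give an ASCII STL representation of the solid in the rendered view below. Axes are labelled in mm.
Reading the render: the shape is a regular 8-sided prism (a cylinder approximated with 8 flat sides), circumscribed radius ≈ 6 mm, height ≈ 10 mm (dimensions read to the nearest mm from the axis ticks). For the STL, each face is triangulated and given an outward normal.

solid part
  facet normal 0.0000 0.0000 -1.0000
    outer loop
      vertex 6.00 12.00 0.00
      vertex 10.24 10.24 0.00
      vertex 12.00 6.00 0.00
    endloop
  endfacet
  facet normal 0.0000 0.0000 -1.0000
    outer loop
      vertex 1.76 10.24 0.00
      vertex 6.00 12.00 0.00
      vertex 12.00 6.00 0.00
    endloop
  endfacet
  facet normal 0.0000 0.0000 -1.0000
    outer loop
      vertex 0.00 6.00 0.00
      vertex 1.76 10.24 0.00
      vertex 12.00 6.00 0.00
    endloop
  endfacet
  facet normal 0.0000 0.0000 -1.0000
    outer loop
      vertex 1.76 1.76 0.00
      vertex 0.00 6.00 0.00
      vertex 12.00 6.00 0.00
    endloop
  endfacet
  facet normal 0.0000 0.0000 -1.0000
    outer loop
      vertex 6.00 0.00 0.00
      vertex 1.76 1.76 0.00
      vertex 12.00 6.00 0.00
    endloop
  endfacet
  facet normal 0.0000 0.0000 -1.0000
    outer loop
      vertex 10.24 1.76 0.00
      vertex 6.00 0.00 0.00
      vertex 12.00 6.00 0.00
    endloop
  endfacet
  facet normal 0.0000 0.0000 1.0000
    outer loop
      vertex 12.00 6.00 10.00
      vertex 10.24 10.24 10.00
      vertex 6.00 12.00 10.00
    endloop
  endfacet
  facet normal 0.0000 0.0000 1.0000
    outer loop
      vertex 12.00 6.00 10.00
      vertex 6.00 12.00 10.00
      vertex 1.76 10.24 10.00
    endloop
  endfacet
  facet normal 0.0000 0.0000 1.0000
    outer loop
      vertex 12.00 6.00 10.00
      vertex 1.76 10.24 10.00
      vertex 0.00 6.00 10.00
    endloop
  endfacet
  facet normal 0.0000 0.0000 1.0000
    outer loop
      vertex 12.00 6.00 10.00
      vertex 0.00 6.00 10.00
      vertex 1.76 1.76 10.00
    endloop
  endfacet
  facet normal 0.0000 0.0000 1.0000
    outer loop
      vertex 12.00 6.00 10.00
      vertex 1.76 1.76 10.00
      vertex 6.00 0.00 10.00
    endloop
  endfacet
  facet normal 0.0000 0.0000 1.0000
    outer loop
      vertex 12.00 6.00 10.00
      vertex 6.00 0.00 10.00
      vertex 10.24 1.76 10.00
    endloop
  endfacet
  facet normal 0.9236 0.3834 0.0000
    outer loop
      vertex 12.00 6.00 0.00
      vertex 10.24 10.24 0.00
      vertex 10.24 10.24 10.00
    endloop
  endfacet
  facet normal 0.9236 0.3834 0.0000
    outer loop
      vertex 12.00 6.00 0.00
      vertex 10.24 10.24 10.00
      vertex 12.00 6.00 10.00
    endloop
  endfacet
  facet normal 0.3834 0.9236 0.0000
    outer loop
      vertex 10.24 10.24 0.00
      vertex 6.00 12.00 0.00
      vertex 6.00 12.00 10.00
    endloop
  endfacet
  facet normal 0.3834 0.9236 0.0000
    outer loop
      vertex 10.24 10.24 0.00
      vertex 6.00 12.00 10.00
      vertex 10.24 10.24 10.00
    endloop
  endfacet
  facet normal -0.3834 0.9236 0.0000
    outer loop
      vertex 6.00 12.00 0.00
      vertex 1.76 10.24 0.00
      vertex 1.76 10.24 10.00
    endloop
  endfacet
  facet normal -0.3834 0.9236 0.0000
    outer loop
      vertex 6.00 12.00 0.00
      vertex 1.76 10.24 10.00
      vertex 6.00 12.00 10.00
    endloop
  endfacet
  facet normal -0.9236 0.3834 0.0000
    outer loop
      vertex 1.76 10.24 0.00
      vertex 0.00 6.00 0.00
      vertex 0.00 6.00 10.00
    endloop
  endfacet
  facet normal -0.9236 0.3834 0.0000
    outer loop
      vertex 1.76 10.24 0.00
      vertex 0.00 6.00 10.00
      vertex 1.76 10.24 10.00
    endloop
  endfacet
  facet normal -0.9236 -0.3834 0.0000
    outer loop
      vertex 0.00 6.00 0.00
      vertex 1.76 1.76 0.00
      vertex 1.76 1.76 10.00
    endloop
  endfacet
  facet normal -0.9236 -0.3834 0.0000
    outer loop
      vertex 0.00 6.00 0.00
      vertex 1.76 1.76 10.00
      vertex 0.00 6.00 10.00
    endloop
  endfacet
  facet normal -0.3834 -0.9236 0.0000
    outer loop
      vertex 1.76 1.76 0.00
      vertex 6.00 0.00 0.00
      vertex 6.00 0.00 10.00
    endloop
  endfacet
  facet normal -0.3834 -0.9236 0.0000
    outer loop
      vertex 1.76 1.76 0.00
      vertex 6.00 0.00 10.00
      vertex 1.76 1.76 10.00
    endloop
  endfacet
  facet normal 0.3834 -0.9236 0.0000
    outer loop
      vertex 6.00 0.00 0.00
      vertex 10.24 1.76 0.00
      vertex 10.24 1.76 10.00
    endloop
  endfacet
  facet normal 0.3834 -0.9236 0.0000
    outer loop
      vertex 6.00 0.00 0.00
      vertex 10.24 1.76 10.00
      vertex 6.00 0.00 10.00
    endloop
  endfacet
  facet normal 0.9236 -0.3834 0.0000
    outer loop
      vertex 10.24 1.76 0.00
      vertex 12.00 6.00 0.00
      vertex 12.00 6.00 10.00
    endloop
  endfacet
  facet normal 0.9236 -0.3834 0.0000
    outer loop
      vertex 10.24 1.76 0.00
      vertex 12.00 6.00 10.00
      vertex 10.24 1.76 10.00
    endloop
  endfacet
endsolid part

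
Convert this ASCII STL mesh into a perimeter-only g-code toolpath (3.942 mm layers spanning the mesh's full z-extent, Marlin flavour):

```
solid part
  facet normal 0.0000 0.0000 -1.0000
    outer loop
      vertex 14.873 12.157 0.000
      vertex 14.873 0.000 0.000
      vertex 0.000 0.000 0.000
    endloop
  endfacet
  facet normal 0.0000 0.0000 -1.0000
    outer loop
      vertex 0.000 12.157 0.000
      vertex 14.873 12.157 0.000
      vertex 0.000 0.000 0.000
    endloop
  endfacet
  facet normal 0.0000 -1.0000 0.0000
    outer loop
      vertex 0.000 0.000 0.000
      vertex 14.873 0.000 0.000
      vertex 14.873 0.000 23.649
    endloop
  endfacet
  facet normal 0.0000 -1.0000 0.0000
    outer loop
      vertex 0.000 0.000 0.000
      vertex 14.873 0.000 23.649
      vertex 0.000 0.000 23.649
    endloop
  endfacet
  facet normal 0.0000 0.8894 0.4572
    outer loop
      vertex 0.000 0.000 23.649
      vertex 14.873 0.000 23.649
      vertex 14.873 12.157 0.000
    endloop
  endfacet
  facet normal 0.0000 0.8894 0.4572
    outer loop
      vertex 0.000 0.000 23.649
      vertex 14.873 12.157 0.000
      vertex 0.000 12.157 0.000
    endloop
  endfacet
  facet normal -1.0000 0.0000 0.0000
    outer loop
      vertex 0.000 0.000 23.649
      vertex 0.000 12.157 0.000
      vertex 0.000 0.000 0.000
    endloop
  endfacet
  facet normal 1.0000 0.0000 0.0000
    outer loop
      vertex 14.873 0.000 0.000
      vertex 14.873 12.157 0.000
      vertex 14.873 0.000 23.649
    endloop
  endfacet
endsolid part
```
; perimeter-only toolpath
G21 ; units = mm
G90 ; absolute positioning
G28 ; home
; layer 1
G0 Z3.942
G0 X0.000 Y0.000
G1 X14.873 Y0.000
G1 X14.873 Y10.131
G1 X0.000 Y10.131
G1 X0.000 Y0.000
; layer 2
G0 Z7.883
G0 X0.000 Y0.000
G1 X14.873 Y0.000
G1 X14.873 Y8.105
G1 X0.000 Y8.105
G1 X0.000 Y0.000
; layer 3
G0 Z11.825
G0 X0.000 Y0.000
G1 X14.873 Y0.000
G1 X14.873 Y6.079
G1 X0.000 Y6.079
G1 X0.000 Y0.000
; layer 4
G0 Z15.766
G0 X0.000 Y0.000
G1 X14.873 Y0.000
G1 X14.873 Y4.052
G1 X0.000 Y4.052
G1 X0.000 Y0.000
; layer 5
G0 Z19.707
G0 X0.000 Y0.000
G1 X14.873 Y0.000
G1 X14.873 Y2.026
G1 X0.000 Y2.026
G1 X0.000 Y0.000
M2 ; end

The solid is a wedge (ramp): 14.9 × 12.2 mm base, rising to 23.6 mm along the y=0 edge and sloping linearly to z=0 at y=12.2. Slicing at Δz = 3.942 mm — 6 equal slices spanning the solid's height, so layer i sits at z = i·h/6 — gives 5 non-empty perimeters. Each is a 4-segment closed polygon; G0 lifts to the layer z and rapids to the start vertex, then G1 traces the edges. The cross-section shrinks linearly with z (the slice at the apex is degenerate and omitted).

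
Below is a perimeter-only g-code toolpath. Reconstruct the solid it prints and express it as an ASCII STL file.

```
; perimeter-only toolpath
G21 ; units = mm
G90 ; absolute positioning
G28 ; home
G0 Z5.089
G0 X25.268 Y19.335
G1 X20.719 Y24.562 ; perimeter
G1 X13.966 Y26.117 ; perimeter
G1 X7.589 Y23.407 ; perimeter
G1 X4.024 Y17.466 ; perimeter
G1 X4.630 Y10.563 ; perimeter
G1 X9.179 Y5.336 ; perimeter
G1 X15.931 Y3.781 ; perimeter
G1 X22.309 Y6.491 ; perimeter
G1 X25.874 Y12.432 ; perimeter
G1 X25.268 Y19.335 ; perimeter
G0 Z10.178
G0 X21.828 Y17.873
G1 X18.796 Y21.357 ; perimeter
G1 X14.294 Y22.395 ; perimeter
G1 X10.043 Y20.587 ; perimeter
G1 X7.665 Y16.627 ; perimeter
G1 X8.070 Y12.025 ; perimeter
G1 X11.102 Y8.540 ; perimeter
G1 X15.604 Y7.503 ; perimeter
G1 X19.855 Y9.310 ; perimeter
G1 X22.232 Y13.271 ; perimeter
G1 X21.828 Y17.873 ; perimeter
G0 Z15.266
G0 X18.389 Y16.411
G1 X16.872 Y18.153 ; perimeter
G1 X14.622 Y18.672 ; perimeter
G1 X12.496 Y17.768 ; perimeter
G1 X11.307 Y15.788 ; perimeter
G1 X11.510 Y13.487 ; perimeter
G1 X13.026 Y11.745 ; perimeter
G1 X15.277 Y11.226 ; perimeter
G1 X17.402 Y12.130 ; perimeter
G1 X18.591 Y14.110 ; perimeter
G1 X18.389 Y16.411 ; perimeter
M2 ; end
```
solid part
  facet normal 0.0000 0.0000 -1.0000
    outer loop
      vertex 13.639 29.840 0.000
      vertex 22.642 27.766 0.000
      vertex 28.707 20.797 0.000
    endloop
  endfacet
  facet normal 0.0000 0.0000 -1.0000
    outer loop
      vertex 5.136 26.226 0.000
      vertex 13.639 29.840 0.000
      vertex 28.707 20.797 0.000
    endloop
  endfacet
  facet normal 0.0000 0.0000 -1.0000
    outer loop
      vertex 0.382 18.305 0.000
      vertex 5.136 26.226 0.000
      vertex 28.707 20.797 0.000
    endloop
  endfacet
  facet normal 0.0000 0.0000 -1.0000
    outer loop
      vertex 1.191 9.101 0.000
      vertex 0.382 18.305 0.000
      vertex 28.707 20.797 0.000
    endloop
  endfacet
  facet normal 0.0000 0.0000 -1.0000
    outer loop
      vertex 7.256 2.132 0.000
      vertex 1.191 9.101 0.000
      vertex 28.707 20.797 0.000
    endloop
  endfacet
  facet normal 0.0000 0.0000 -1.0000
    outer loop
      vertex 16.259 0.058 0.000
      vertex 7.256 2.132 0.000
      vertex 28.707 20.797 0.000
    endloop
  endfacet
  facet normal 0.0000 0.0000 -1.0000
    outer loop
      vertex 24.762 3.672 0.000
      vertex 16.259 0.058 0.000
      vertex 28.707 20.797 0.000
    endloop
  endfacet
  facet normal 0.0000 0.0000 -1.0000
    outer loop
      vertex 29.516 11.593 0.000
      vertex 24.762 3.672 0.000
      vertex 28.707 20.797 0.000
    endloop
  endfacet
  facet normal 0.6184 0.5382 0.5726
    outer loop
      vertex 28.707 20.797 0.000
      vertex 22.642 27.766 0.000
      vertex 14.949 14.949 20.355
    endloop
  endfacet
  facet normal 0.1840 0.7989 0.5726
    outer loop
      vertex 22.642 27.766 0.000
      vertex 13.639 29.840 0.000
      vertex 14.949 14.949 20.355
    endloop
  endfacet
  facet normal -0.3207 0.7545 0.5726
    outer loop
      vertex 13.639 29.840 0.000
      vertex 5.136 26.226 0.000
      vertex 14.949 14.949 20.355
    endloop
  endfacet
  facet normal -0.7029 0.4219 0.5726
    outer loop
      vertex 5.136 26.226 0.000
      vertex 0.382 18.305 0.000
      vertex 14.949 14.949 20.355
    endloop
  endfacet
  facet normal -0.8167 -0.0718 0.5726
    outer loop
      vertex 0.382 18.305 0.000
      vertex 1.191 9.101 0.000
      vertex 14.949 14.949 20.355
    endloop
  endfacet
  facet normal -0.6184 -0.5382 0.5726
    outer loop
      vertex 1.191 9.101 0.000
      vertex 7.256 2.132 0.000
      vertex 14.949 14.949 20.355
    endloop
  endfacet
  facet normal -0.1840 -0.7989 0.5726
    outer loop
      vertex 7.256 2.132 0.000
      vertex 16.259 0.058 0.000
      vertex 14.949 14.949 20.355
    endloop
  endfacet
  facet normal 0.3207 -0.7545 0.5726
    outer loop
      vertex 16.259 0.058 0.000
      vertex 24.762 3.672 0.000
      vertex 14.949 14.949 20.355
    endloop
  endfacet
  facet normal 0.7029 -0.4219 0.5726
    outer loop
      vertex 24.762 3.672 0.000
      vertex 29.516 11.593 0.000
      vertex 14.949 14.949 20.355
    endloop
  endfacet
  facet normal 0.8167 0.0718 0.5726
    outer loop
      vertex 29.516 11.593 0.000
      vertex 28.707 20.797 0.000
      vertex 14.949 14.949 20.355
    endloop
  endfacet
endsolid part

The G0 Z moves step by Δz≈5.089 mm. The G1 loops shrink linearly with z, so the solid tapers from its base footprint up to z≈20.4. Closing with a flat bottom cap and the tapered top and triangulating gives 18 facets — a regular 10-sided pyramid, base circumscribed radius ≈ 14.9 mm, apex at z ≈ 20.4 mm.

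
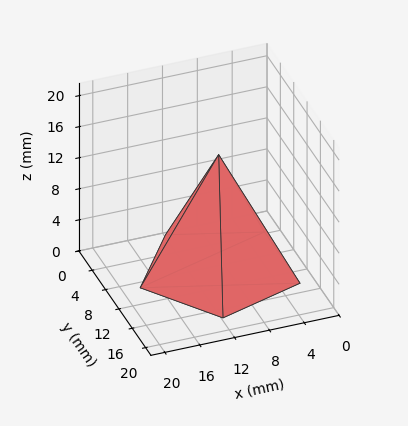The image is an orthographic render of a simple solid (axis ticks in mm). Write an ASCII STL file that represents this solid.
Reading the render: the shape is a regular 5-sided pyramid, base circumscribed radius ≈ 9 mm, apex at z ≈ 15 mm (dimensions read to the nearest mm from the axis ticks). For the STL, each face is triangulated and given an outward normal.

solid part
  facet normal 0.0000 0.0000 -1.0000
    outer loop
      vertex 1.7 14.3 0.0
      vertex 11.8 17.6 0.0
      vertex 18.0 9.0 0.0
    endloop
  endfacet
  facet normal 0.0000 0.0000 -1.0000
    outer loop
      vertex 1.7 3.7 0.0
      vertex 1.7 14.3 0.0
      vertex 18.0 9.0 0.0
    endloop
  endfacet
  facet normal 0.0000 0.0000 -1.0000
    outer loop
      vertex 11.8 0.4 0.0
      vertex 1.7 3.7 0.0
      vertex 18.0 9.0 0.0
    endloop
  endfacet
  facet normal 0.7294 0.5258 0.4376
    outer loop
      vertex 18.0 9.0 0.0
      vertex 11.8 17.6 0.0
      vertex 9.0 9.0 15.0
    endloop
  endfacet
  facet normal -0.2792 0.8546 0.4378
    outer loop
      vertex 11.8 17.6 0.0
      vertex 1.7 14.3 0.0
      vertex 9.0 9.0 15.0
    endloop
  endfacet
  facet normal -0.8992 0.0000 0.4376
    outer loop
      vertex 1.7 14.3 0.0
      vertex 1.7 3.7 0.0
      vertex 9.0 9.0 15.0
    endloop
  endfacet
  facet normal -0.2792 -0.8546 0.4378
    outer loop
      vertex 1.7 3.7 0.0
      vertex 11.8 0.4 0.0
      vertex 9.0 9.0 15.0
    endloop
  endfacet
  facet normal 0.7294 -0.5258 0.4376
    outer loop
      vertex 11.8 0.4 0.0
      vertex 18.0 9.0 0.0
      vertex 9.0 9.0 15.0
    endloop
  endfacet
endsolid part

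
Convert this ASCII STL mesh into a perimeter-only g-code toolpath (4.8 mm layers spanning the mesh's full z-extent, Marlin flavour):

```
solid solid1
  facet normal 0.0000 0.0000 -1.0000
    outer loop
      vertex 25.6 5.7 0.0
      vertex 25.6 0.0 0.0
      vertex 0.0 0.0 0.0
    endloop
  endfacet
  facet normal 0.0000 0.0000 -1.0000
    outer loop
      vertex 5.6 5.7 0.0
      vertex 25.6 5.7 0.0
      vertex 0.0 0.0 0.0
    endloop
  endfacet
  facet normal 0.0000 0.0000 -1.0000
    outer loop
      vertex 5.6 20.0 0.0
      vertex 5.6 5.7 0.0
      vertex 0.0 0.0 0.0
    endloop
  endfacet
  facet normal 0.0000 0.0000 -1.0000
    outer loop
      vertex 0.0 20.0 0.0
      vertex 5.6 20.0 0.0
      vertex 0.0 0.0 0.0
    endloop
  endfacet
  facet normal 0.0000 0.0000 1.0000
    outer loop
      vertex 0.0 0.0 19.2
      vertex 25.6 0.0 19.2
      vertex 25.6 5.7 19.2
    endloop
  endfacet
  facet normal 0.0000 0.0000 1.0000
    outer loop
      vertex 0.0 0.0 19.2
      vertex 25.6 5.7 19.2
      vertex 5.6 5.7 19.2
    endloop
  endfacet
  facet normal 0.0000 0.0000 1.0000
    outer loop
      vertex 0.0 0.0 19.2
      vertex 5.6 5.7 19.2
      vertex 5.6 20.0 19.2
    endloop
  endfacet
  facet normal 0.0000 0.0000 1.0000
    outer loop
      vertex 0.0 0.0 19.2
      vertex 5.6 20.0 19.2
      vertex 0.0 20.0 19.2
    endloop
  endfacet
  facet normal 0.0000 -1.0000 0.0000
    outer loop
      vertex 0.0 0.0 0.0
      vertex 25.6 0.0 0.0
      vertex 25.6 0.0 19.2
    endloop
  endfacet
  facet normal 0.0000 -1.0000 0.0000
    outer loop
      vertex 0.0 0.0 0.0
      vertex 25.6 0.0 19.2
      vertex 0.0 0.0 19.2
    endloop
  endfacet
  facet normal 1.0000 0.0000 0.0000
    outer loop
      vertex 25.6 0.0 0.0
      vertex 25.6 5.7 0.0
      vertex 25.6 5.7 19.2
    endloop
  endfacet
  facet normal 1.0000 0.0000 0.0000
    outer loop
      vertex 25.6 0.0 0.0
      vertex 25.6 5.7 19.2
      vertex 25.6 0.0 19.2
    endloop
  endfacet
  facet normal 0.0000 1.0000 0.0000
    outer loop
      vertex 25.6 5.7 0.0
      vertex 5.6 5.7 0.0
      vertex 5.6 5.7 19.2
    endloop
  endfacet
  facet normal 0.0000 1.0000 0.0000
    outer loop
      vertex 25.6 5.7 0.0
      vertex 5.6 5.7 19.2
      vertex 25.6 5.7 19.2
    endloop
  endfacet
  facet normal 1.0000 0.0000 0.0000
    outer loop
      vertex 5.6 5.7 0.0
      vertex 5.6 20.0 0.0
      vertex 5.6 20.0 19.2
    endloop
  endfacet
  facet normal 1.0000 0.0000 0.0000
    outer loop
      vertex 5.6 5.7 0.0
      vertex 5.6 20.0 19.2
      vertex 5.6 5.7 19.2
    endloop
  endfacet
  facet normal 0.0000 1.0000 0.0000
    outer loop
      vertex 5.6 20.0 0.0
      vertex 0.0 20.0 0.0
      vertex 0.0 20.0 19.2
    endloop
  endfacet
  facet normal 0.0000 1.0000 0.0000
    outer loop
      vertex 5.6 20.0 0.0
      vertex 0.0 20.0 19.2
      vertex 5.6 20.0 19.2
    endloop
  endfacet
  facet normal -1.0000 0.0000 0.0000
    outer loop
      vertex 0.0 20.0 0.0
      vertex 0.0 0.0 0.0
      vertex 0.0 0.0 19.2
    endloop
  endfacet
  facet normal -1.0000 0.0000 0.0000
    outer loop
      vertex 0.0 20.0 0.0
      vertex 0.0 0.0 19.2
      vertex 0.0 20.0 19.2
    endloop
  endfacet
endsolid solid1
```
; perimeter-only toolpath
G21 ; units = mm
G90 ; absolute positioning
G28 ; home
; layer 1
G0 Z4.8
G0 X0.0 Y0.0
G1 X25.6 Y0.0
G1 X25.6 Y5.7
G1 X5.6 Y5.7
G1 X5.6 Y20.0
G1 X0.0 Y20.0
G1 X0.0 Y0.0
; layer 2
G0 Z9.6
G0 X0.0 Y0.0
G1 X25.6 Y0.0
G1 X25.6 Y5.7
G1 X5.6 Y5.7
G1 X5.6 Y20.0
G1 X0.0 Y20.0
G1 X0.0 Y0.0
; layer 3
G0 Z14.4
G0 X0.0 Y0.0
G1 X25.6 Y0.0
G1 X25.6 Y5.7
G1 X5.6 Y5.7
G1 X5.6 Y20.0
G1 X0.0 Y20.0
G1 X0.0 Y0.0
; layer 4
G0 Z19.2
G0 X0.0 Y0.0
G1 X25.6 Y0.0
G1 X25.6 Y5.7
G1 X5.6 Y5.7
G1 X5.6 Y20.0
G1 X0.0 Y20.0
G1 X0.0 Y0.0
M2 ; end

The solid is an L-shaped prism: outer 25.6 × 20 mm, arm thicknesses ≈ 5.7 mm (horizontal) and 5.6 mm (vertical), extruded 19.2 mm in z. Slicing at Δz = 4.8 mm — 4 equal slices spanning the solid's height, so layer i sits at z = i·h/4 — gives 4 non-empty perimeters. Each is a 6-segment closed polygon; G0 lifts to the layer z and rapids to the start vertex, then G1 traces the edges.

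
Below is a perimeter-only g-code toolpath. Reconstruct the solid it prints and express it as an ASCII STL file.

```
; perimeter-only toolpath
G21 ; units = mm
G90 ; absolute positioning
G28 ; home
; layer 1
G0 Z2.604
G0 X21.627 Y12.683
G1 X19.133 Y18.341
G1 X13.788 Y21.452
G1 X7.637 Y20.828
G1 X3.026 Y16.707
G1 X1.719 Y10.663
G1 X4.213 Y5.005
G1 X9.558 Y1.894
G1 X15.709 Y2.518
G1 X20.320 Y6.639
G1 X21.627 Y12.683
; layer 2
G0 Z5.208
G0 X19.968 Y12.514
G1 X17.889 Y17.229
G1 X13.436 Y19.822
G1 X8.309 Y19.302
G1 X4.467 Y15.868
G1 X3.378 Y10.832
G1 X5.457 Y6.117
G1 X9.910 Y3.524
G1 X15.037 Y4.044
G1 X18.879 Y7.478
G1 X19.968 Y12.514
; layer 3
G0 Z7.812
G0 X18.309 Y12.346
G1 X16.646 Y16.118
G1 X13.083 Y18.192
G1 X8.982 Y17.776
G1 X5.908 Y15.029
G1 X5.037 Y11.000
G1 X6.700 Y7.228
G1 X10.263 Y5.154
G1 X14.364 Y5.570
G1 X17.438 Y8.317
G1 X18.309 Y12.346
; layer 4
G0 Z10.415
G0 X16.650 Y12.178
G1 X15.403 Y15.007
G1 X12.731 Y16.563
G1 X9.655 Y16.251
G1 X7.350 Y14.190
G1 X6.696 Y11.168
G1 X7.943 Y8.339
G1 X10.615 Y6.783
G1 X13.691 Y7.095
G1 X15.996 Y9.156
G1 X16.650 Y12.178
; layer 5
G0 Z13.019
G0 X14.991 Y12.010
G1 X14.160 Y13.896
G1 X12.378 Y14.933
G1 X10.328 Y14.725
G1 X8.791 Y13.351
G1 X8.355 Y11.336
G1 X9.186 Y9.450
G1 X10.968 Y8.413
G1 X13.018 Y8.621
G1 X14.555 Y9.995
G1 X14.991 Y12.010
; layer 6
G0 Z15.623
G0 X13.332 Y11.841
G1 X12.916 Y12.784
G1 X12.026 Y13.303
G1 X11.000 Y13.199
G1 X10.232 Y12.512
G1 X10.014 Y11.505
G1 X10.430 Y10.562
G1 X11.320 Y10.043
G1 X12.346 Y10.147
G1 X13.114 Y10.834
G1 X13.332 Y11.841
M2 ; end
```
solid part
  facet normal 0.0000 0.0000 -1.0000
    outer loop
      vertex 14.141 23.082 0.000
      vertex 20.376 19.452 0.000
      vertex 23.286 12.851 0.000
    endloop
  endfacet
  facet normal 0.0000 0.0000 -1.0000
    outer loop
      vertex 6.964 22.354 0.000
      vertex 14.141 23.082 0.000
      vertex 23.286 12.851 0.000
    endloop
  endfacet
  facet normal 0.0000 0.0000 -1.0000
    outer loop
      vertex 1.585 17.546 0.000
      vertex 6.964 22.354 0.000
      vertex 23.286 12.851 0.000
    endloop
  endfacet
  facet normal 0.0000 0.0000 -1.0000
    outer loop
      vertex 0.060 10.495 0.000
      vertex 1.585 17.546 0.000
      vertex 23.286 12.851 0.000
    endloop
  endfacet
  facet normal 0.0000 0.0000 -1.0000
    outer loop
      vertex 2.970 3.894 0.000
      vertex 0.060 10.495 0.000
      vertex 23.286 12.851 0.000
    endloop
  endfacet
  facet normal 0.0000 0.0000 -1.0000
    outer loop
      vertex 9.205 0.264 0.000
      vertex 2.970 3.894 0.000
      vertex 23.286 12.851 0.000
    endloop
  endfacet
  facet normal 0.0000 0.0000 -1.0000
    outer loop
      vertex 16.382 0.992 0.000
      vertex 9.205 0.264 0.000
      vertex 23.286 12.851 0.000
    endloop
  endfacet
  facet normal 0.0000 0.0000 -1.0000
    outer loop
      vertex 21.761 5.800 0.000
      vertex 16.382 0.992 0.000
      vertex 23.286 12.851 0.000
    endloop
  endfacet
  facet normal 0.7815 0.3445 0.5202
    outer loop
      vertex 23.286 12.851 0.000
      vertex 20.376 19.452 0.000
      vertex 11.673 11.673 18.227
    endloop
  endfacet
  facet normal 0.4297 0.7381 0.5202
    outer loop
      vertex 20.376 19.452 0.000
      vertex 14.141 23.082 0.000
      vertex 11.673 11.673 18.227
    endloop
  endfacet
  facet normal -0.0862 0.8497 0.5202
    outer loop
      vertex 14.141 23.082 0.000
      vertex 6.964 22.354 0.000
      vertex 11.673 11.673 18.227
    endloop
  endfacet
  facet normal -0.5692 0.6368 0.5202
    outer loop
      vertex 6.964 22.354 0.000
      vertex 1.585 17.546 0.000
      vertex 11.673 11.673 18.227
    endloop
  endfacet
  facet normal -0.8348 0.1805 0.5202
    outer loop
      vertex 1.585 17.546 0.000
      vertex 0.060 10.495 0.000
      vertex 11.673 11.673 18.227
    endloop
  endfacet
  facet normal -0.7815 -0.3445 0.5202
    outer loop
      vertex 0.060 10.495 0.000
      vertex 2.970 3.894 0.000
      vertex 11.673 11.673 18.227
    endloop
  endfacet
  facet normal -0.4297 -0.7381 0.5202
    outer loop
      vertex 2.970 3.894 0.000
      vertex 9.205 0.264 0.000
      vertex 11.673 11.673 18.227
    endloop
  endfacet
  facet normal 0.0862 -0.8497 0.5202
    outer loop
      vertex 9.205 0.264 0.000
      vertex 16.382 0.992 0.000
      vertex 11.673 11.673 18.227
    endloop
  endfacet
  facet normal 0.5692 -0.6368 0.5202
    outer loop
      vertex 16.382 0.992 0.000
      vertex 21.761 5.800 0.000
      vertex 11.673 11.673 18.227
    endloop
  endfacet
  facet normal 0.8348 -0.1805 0.5202
    outer loop
      vertex 21.761 5.800 0.000
      vertex 23.286 12.851 0.000
      vertex 11.673 11.673 18.227
    endloop
  endfacet
endsolid part

The G0 Z moves step by Δz≈2.604 mm. The G1 loops shrink linearly with z, so the solid tapers from its base footprint up to z≈18.2. Closing with a flat bottom cap and the tapered top and triangulating gives 18 facets — a regular 10-sided pyramid, base circumscribed radius ≈ 11.7 mm, apex at z ≈ 18.2 mm.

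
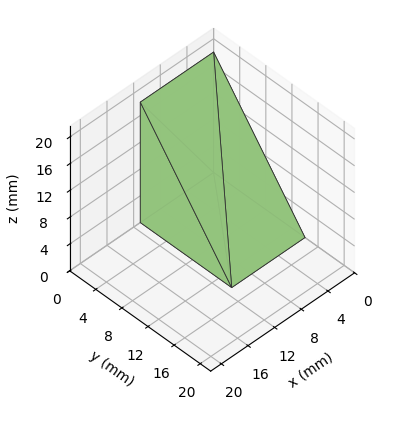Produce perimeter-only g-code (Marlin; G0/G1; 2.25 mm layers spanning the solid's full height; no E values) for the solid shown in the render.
Reading the render: the shape is a wedge (ramp): 11 × 14 mm base, rising to 18 mm along the y=0 edge and sloping linearly to z=0 at y=14 (dimensions read to the nearest mm from the axis ticks). For the g-code, the solid's height is divided into equal slices at the stated Δz and each level perimeter traced with G1 moves after a G0 lift.

; perimeter-only toolpath
G21 ; units = mm
G90 ; absolute positioning
G28 ; home
; layer 1
G0 Z2.25
G0 X0.00 Y0.00
G1 X11.00 Y0.00
G1 X11.00 Y12.25
G1 X0.00 Y12.25
G1 X0.00 Y0.00
; layer 2
G0 Z4.50
G0 X0.00 Y0.00
G1 X11.00 Y0.00
G1 X11.00 Y10.50
G1 X0.00 Y10.50
G1 X0.00 Y0.00
; layer 3
G0 Z6.75
G0 X0.00 Y0.00
G1 X11.00 Y0.00
G1 X11.00 Y8.75
G1 X0.00 Y8.75
G1 X0.00 Y0.00
; layer 4
G0 Z9.00
G0 X0.00 Y0.00
G1 X11.00 Y0.00
G1 X11.00 Y7.00
G1 X0.00 Y7.00
G1 X0.00 Y0.00
; layer 5
G0 Z11.25
G0 X0.00 Y0.00
G1 X11.00 Y0.00
G1 X11.00 Y5.25
G1 X0.00 Y5.25
G1 X0.00 Y0.00
; layer 6
G0 Z13.50
G0 X0.00 Y0.00
G1 X11.00 Y0.00
G1 X11.00 Y3.50
G1 X0.00 Y3.50
G1 X0.00 Y0.00
; layer 7
G0 Z15.75
G0 X0.00 Y0.00
G1 X11.00 Y0.00
G1 X11.00 Y1.75
G1 X0.00 Y1.75
G1 X0.00 Y0.00
M2 ; end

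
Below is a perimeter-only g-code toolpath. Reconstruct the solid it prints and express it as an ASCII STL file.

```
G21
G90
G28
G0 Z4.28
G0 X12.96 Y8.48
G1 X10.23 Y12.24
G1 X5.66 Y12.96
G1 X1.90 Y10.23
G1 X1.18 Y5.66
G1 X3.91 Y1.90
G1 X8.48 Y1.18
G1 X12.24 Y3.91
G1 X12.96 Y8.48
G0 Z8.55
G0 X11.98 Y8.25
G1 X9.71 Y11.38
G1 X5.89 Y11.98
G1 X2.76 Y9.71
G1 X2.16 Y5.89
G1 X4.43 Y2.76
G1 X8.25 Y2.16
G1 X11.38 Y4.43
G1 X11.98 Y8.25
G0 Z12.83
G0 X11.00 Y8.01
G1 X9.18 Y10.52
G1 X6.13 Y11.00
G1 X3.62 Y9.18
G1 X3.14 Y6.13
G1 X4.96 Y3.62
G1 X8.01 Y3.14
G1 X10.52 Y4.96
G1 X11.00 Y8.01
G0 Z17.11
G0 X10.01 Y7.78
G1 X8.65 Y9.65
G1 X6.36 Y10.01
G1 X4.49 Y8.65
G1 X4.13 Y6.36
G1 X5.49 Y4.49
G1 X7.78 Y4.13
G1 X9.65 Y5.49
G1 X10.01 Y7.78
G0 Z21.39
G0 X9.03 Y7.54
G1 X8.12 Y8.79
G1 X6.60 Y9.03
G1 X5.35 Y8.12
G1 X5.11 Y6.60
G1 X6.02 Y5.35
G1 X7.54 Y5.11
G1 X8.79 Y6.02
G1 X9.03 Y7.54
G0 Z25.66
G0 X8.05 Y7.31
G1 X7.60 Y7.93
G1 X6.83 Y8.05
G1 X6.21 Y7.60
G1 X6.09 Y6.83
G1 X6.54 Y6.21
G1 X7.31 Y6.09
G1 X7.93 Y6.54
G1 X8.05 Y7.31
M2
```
solid part
  facet normal 0.0000 0.0000 -1.0000
    outer loop
      vertex 5.42 13.94 0.00
      vertex 10.76 13.10 0.00
      vertex 13.94 8.72 0.00
    endloop
  endfacet
  facet normal 0.0000 0.0000 -1.0000
    outer loop
      vertex 1.04 10.76 0.00
      vertex 5.42 13.94 0.00
      vertex 13.94 8.72 0.00
    endloop
  endfacet
  facet normal 0.0000 0.0000 -1.0000
    outer loop
      vertex 0.20 5.42 0.00
      vertex 1.04 10.76 0.00
      vertex 13.94 8.72 0.00
    endloop
  endfacet
  facet normal 0.0000 0.0000 -1.0000
    outer loop
      vertex 3.38 1.04 0.00
      vertex 0.20 5.42 0.00
      vertex 13.94 8.72 0.00
    endloop
  endfacet
  facet normal 0.0000 0.0000 -1.0000
    outer loop
      vertex 8.72 0.20 0.00
      vertex 3.38 1.04 0.00
      vertex 13.94 8.72 0.00
    endloop
  endfacet
  facet normal 0.0000 0.0000 -1.0000
    outer loop
      vertex 13.10 3.38 0.00
      vertex 8.72 0.20 0.00
      vertex 13.94 8.72 0.00
    endloop
  endfacet
  facet normal 0.7906 0.5740 0.2131
    outer loop
      vertex 13.94 8.72 0.00
      vertex 10.76 13.10 0.00
      vertex 7.07 7.07 29.94
    endloop
  endfacet
  facet normal 0.1518 0.9652 0.2131
    outer loop
      vertex 10.76 13.10 0.00
      vertex 5.42 13.94 0.00
      vertex 7.07 7.07 29.94
    endloop
  endfacet
  facet normal -0.5740 0.7906 0.2131
    outer loop
      vertex 5.42 13.94 0.00
      vertex 1.04 10.76 0.00
      vertex 7.07 7.07 29.94
    endloop
  endfacet
  facet normal -0.9652 0.1518 0.2131
    outer loop
      vertex 1.04 10.76 0.00
      vertex 0.20 5.42 0.00
      vertex 7.07 7.07 29.94
    endloop
  endfacet
  facet normal -0.7906 -0.5740 0.2131
    outer loop
      vertex 0.20 5.42 0.00
      vertex 3.38 1.04 0.00
      vertex 7.07 7.07 29.94
    endloop
  endfacet
  facet normal -0.1518 -0.9652 0.2131
    outer loop
      vertex 3.38 1.04 0.00
      vertex 8.72 0.20 0.00
      vertex 7.07 7.07 29.94
    endloop
  endfacet
  facet normal 0.5740 -0.7906 0.2131
    outer loop
      vertex 8.72 0.20 0.00
      vertex 13.10 3.38 0.00
      vertex 7.07 7.07 29.94
    endloop
  endfacet
  facet normal 0.9652 -0.1518 0.2131
    outer loop
      vertex 13.10 3.38 0.00
      vertex 13.94 8.72 0.00
      vertex 7.07 7.07 29.94
    endloop
  endfacet
endsolid part

The G0 Z moves step by Δz≈4.28 mm. The G1 loops shrink linearly with z, so the solid tapers from its base footprint up to z≈29.9. Closing with a flat bottom cap and the tapered top and triangulating gives 14 facets — a regular 8-sided pyramid, base circumscribed radius ≈ 7.07 mm, apex at z ≈ 29.9 mm.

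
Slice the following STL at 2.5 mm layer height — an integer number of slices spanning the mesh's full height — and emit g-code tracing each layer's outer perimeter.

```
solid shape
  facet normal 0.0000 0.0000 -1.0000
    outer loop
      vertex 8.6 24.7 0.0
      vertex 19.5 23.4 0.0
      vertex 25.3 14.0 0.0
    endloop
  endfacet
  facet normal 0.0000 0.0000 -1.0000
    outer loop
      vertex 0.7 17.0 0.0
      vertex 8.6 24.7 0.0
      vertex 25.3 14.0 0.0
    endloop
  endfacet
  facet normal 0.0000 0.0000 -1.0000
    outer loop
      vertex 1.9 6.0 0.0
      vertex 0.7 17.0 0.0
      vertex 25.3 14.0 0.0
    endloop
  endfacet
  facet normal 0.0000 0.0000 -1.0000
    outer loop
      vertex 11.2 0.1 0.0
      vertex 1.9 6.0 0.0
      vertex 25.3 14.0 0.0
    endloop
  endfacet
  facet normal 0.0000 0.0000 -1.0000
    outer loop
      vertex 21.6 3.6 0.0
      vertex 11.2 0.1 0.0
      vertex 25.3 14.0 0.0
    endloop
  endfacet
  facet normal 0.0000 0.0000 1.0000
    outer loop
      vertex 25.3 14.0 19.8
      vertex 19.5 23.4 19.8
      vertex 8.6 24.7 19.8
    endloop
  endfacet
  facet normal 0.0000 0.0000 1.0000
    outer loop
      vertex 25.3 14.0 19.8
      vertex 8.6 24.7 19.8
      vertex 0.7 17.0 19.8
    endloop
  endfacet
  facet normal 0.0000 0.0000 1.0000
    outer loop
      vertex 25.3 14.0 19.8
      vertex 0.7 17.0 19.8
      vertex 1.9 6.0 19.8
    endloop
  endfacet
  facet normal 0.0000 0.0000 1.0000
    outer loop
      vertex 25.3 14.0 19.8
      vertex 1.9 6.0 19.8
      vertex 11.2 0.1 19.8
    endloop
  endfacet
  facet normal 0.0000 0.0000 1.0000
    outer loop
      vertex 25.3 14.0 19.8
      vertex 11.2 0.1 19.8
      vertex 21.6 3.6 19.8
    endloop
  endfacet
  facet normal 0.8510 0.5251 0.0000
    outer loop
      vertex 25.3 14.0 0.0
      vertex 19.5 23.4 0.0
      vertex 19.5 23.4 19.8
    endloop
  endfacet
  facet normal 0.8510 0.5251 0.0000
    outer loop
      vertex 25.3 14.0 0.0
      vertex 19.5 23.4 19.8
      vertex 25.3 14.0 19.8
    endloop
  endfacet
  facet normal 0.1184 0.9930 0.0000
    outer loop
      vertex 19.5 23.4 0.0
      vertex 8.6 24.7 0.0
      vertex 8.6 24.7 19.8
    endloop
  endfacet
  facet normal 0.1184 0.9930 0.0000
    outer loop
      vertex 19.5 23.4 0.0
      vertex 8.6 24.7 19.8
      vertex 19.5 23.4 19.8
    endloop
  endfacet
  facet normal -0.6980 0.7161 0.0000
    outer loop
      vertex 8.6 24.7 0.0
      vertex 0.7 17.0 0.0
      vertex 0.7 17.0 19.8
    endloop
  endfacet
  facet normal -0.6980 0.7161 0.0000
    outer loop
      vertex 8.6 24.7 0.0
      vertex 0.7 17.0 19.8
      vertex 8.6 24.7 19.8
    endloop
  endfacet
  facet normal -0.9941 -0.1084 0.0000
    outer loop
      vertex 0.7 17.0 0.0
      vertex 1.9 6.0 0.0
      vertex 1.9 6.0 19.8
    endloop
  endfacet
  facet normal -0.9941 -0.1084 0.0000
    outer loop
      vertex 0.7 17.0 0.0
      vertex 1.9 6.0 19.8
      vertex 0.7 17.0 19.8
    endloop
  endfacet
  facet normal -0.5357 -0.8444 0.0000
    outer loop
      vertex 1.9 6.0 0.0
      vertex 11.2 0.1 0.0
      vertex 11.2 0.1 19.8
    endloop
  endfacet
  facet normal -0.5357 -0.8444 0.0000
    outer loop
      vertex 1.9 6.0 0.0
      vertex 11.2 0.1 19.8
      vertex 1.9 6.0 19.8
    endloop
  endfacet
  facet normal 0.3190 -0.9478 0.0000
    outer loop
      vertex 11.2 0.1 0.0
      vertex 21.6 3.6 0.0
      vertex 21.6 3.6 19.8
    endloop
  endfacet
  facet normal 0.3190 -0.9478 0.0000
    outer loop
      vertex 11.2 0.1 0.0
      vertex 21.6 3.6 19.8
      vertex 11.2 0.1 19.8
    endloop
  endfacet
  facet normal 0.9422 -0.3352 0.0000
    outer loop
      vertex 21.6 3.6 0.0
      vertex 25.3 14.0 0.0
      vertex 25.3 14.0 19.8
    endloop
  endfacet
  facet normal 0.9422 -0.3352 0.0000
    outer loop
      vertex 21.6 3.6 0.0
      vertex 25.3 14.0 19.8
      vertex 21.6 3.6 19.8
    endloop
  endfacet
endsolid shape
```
; perimeter-only toolpath
G21 ; units = mm
G90 ; absolute positioning
G28 ; home
; layer 1
G0 Z2.5
G0 X25.3 Y14.0
G1 X19.5 Y23.4
G1 X8.6 Y24.7
G1 X0.7 Y17.0
G1 X1.9 Y6.0
G1 X11.2 Y0.1
G1 X21.6 Y3.6
G1 X25.3 Y14.0
; layer 2
G0 Z5.0
G0 X25.3 Y14.0
G1 X19.5 Y23.4
G1 X8.6 Y24.7
G1 X0.7 Y17.0
G1 X1.9 Y6.0
G1 X11.2 Y0.1
G1 X21.6 Y3.6
G1 X25.3 Y14.0
; layer 3
G0 Z7.4
G0 X25.3 Y14.0
G1 X19.5 Y23.4
G1 X8.6 Y24.7
G1 X0.7 Y17.0
G1 X1.9 Y6.0
G1 X11.2 Y0.1
G1 X21.6 Y3.6
G1 X25.3 Y14.0
; layer 4
G0 Z9.9
G0 X25.3 Y14.0
G1 X19.5 Y23.4
G1 X8.6 Y24.7
G1 X0.7 Y17.0
G1 X1.9 Y6.0
G1 X11.2 Y0.1
G1 X21.6 Y3.6
G1 X25.3 Y14.0
; layer 5
G0 Z12.4
G0 X25.3 Y14.0
G1 X19.5 Y23.4
G1 X8.6 Y24.7
G1 X0.7 Y17.0
G1 X1.9 Y6.0
G1 X11.2 Y0.1
G1 X21.6 Y3.6
G1 X25.3 Y14.0
; layer 6
G0 Z14.9
G0 X25.3 Y14.0
G1 X19.5 Y23.4
G1 X8.6 Y24.7
G1 X0.7 Y17.0
G1 X1.9 Y6.0
G1 X11.2 Y0.1
G1 X21.6 Y3.6
G1 X25.3 Y14.0
; layer 7
G0 Z17.3
G0 X25.3 Y14.0
G1 X19.5 Y23.4
G1 X8.6 Y24.7
G1 X0.7 Y17.0
G1 X1.9 Y6.0
G1 X11.2 Y0.1
G1 X21.6 Y3.6
G1 X25.3 Y14.0
; layer 8
G0 Z19.8
G0 X25.3 Y14.0
G1 X19.5 Y23.4
G1 X8.6 Y24.7
G1 X0.7 Y17.0
G1 X1.9 Y6.0
G1 X11.2 Y0.1
G1 X21.6 Y3.6
G1 X25.3 Y14.0
M2 ; end

The solid is a regular 7-sided prism (a cylinder approximated with 7 flat sides), circumscribed radius ≈ 12.7 mm, height ≈ 19.8 mm. Slicing at Δz = 2.5 mm — 8 equal slices spanning the solid's height, so layer i sits at z = i·h/8 — gives 8 non-empty perimeters. Each is a 7-segment closed polygon; G0 lifts to the layer z and rapids to the start vertex, then G1 traces the edges.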